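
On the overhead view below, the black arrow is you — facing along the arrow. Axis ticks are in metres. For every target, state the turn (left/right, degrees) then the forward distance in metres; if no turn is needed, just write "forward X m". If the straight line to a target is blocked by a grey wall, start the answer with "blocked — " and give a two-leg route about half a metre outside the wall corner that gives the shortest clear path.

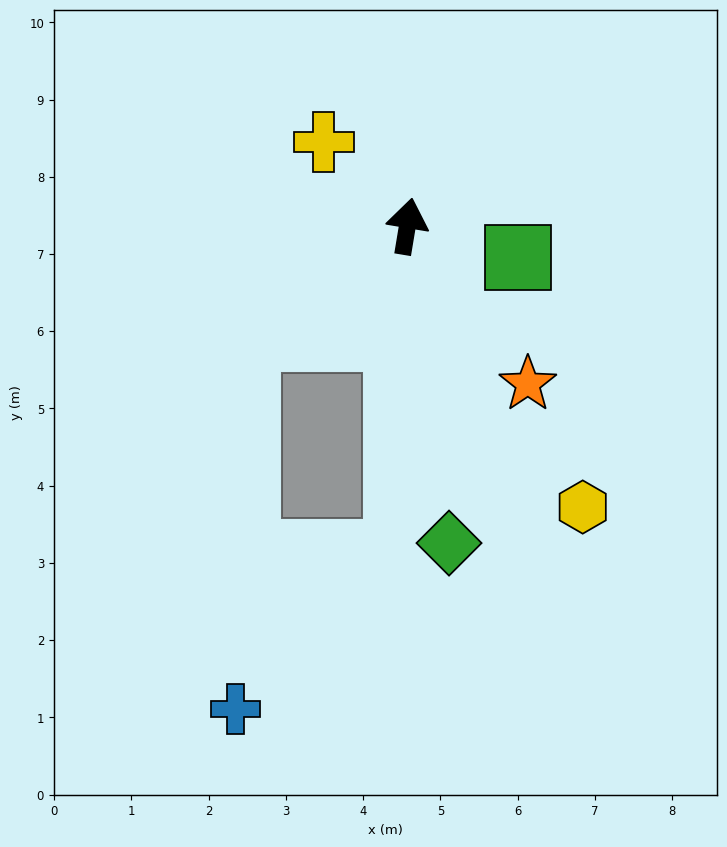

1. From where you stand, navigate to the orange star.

turn right 133°, forward 2.6 m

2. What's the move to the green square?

turn right 96°, forward 1.5 m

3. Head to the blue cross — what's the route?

blocked — turn right 173°, forward 4.2 m, then turn right 43°, forward 2.9 m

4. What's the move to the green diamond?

turn right 163°, forward 4.1 m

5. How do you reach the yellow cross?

turn left 54°, forward 1.5 m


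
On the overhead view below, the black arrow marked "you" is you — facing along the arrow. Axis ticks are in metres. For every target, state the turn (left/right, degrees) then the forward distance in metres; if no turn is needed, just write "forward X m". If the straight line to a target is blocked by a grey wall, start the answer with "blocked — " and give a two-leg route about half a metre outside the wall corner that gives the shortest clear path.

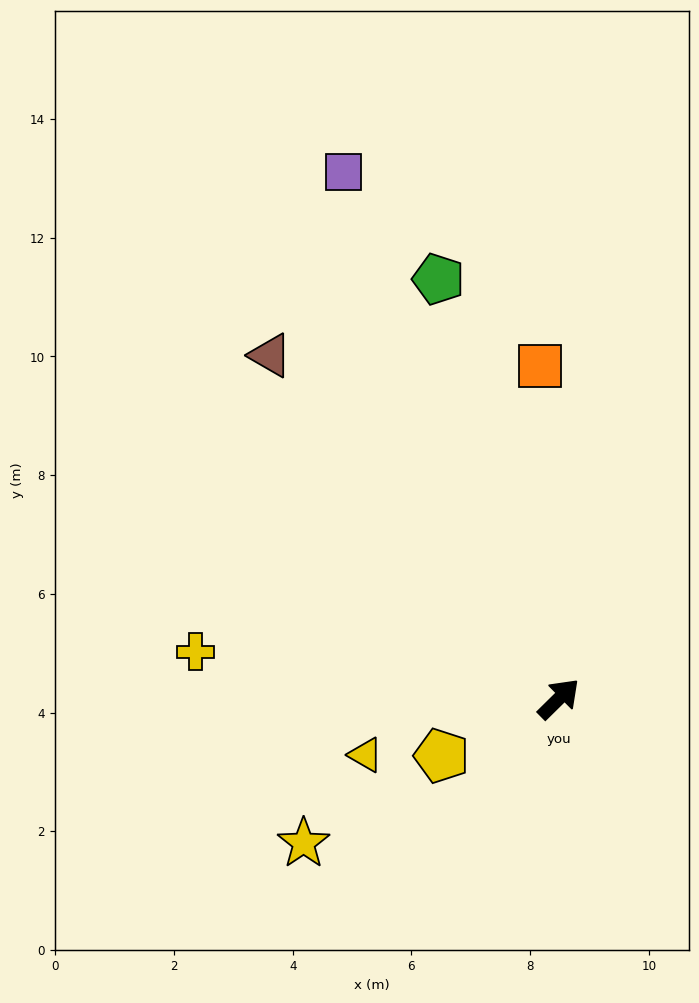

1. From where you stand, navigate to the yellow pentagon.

turn left 161°, forward 2.2 m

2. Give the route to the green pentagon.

turn left 61°, forward 7.4 m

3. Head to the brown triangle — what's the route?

turn left 85°, forward 7.6 m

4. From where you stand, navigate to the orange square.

turn left 49°, forward 5.6 m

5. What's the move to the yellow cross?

turn left 128°, forward 6.2 m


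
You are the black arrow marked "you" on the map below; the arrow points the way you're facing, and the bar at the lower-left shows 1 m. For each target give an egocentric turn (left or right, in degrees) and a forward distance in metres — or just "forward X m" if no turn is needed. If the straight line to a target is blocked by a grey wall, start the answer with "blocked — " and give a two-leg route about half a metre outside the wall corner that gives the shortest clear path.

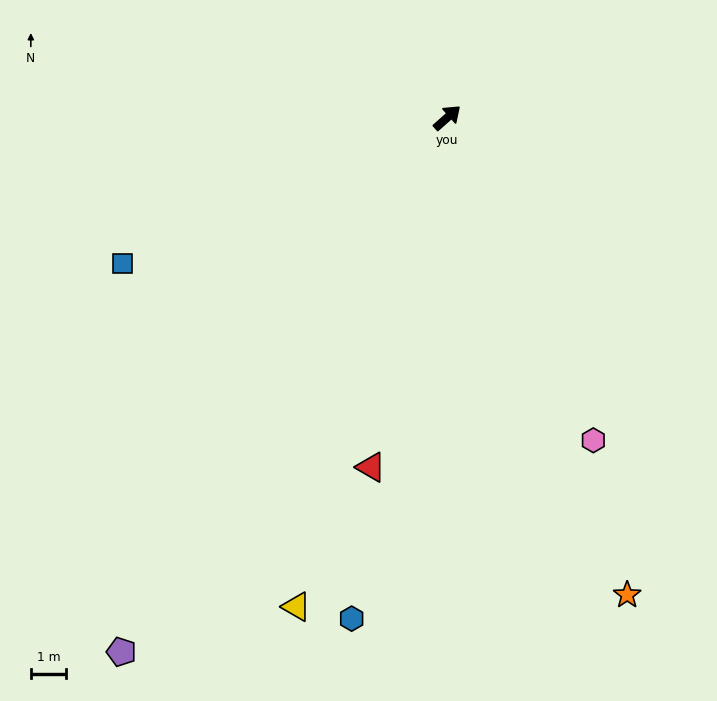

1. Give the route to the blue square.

turn left 163°, forward 10.1 m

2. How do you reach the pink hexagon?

turn right 107°, forward 10.1 m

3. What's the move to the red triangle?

turn right 144°, forward 10.2 m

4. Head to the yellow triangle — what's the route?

turn right 149°, forward 14.6 m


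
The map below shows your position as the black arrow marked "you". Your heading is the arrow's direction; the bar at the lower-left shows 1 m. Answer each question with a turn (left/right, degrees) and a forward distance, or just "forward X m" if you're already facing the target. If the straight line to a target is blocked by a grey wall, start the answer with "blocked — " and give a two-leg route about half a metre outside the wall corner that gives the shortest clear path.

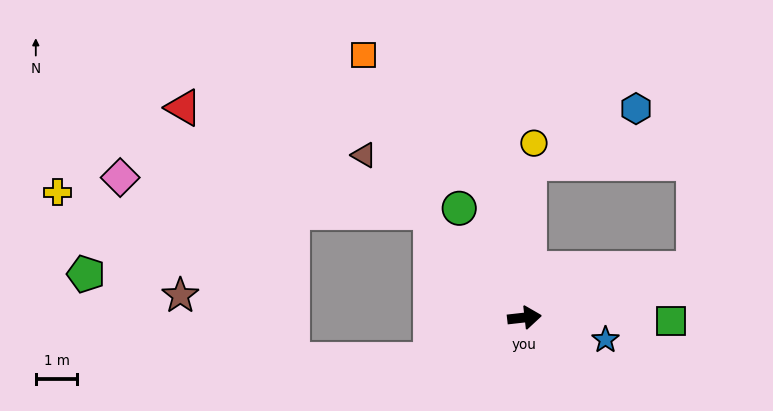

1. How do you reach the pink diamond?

blocked — turn left 125°, forward 3.4 m, then turn left 42°, forward 7.5 m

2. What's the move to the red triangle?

blocked — turn left 125°, forward 3.4 m, then turn left 26°, forward 6.4 m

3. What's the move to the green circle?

turn left 114°, forward 3.1 m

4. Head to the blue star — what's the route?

turn right 22°, forward 2.0 m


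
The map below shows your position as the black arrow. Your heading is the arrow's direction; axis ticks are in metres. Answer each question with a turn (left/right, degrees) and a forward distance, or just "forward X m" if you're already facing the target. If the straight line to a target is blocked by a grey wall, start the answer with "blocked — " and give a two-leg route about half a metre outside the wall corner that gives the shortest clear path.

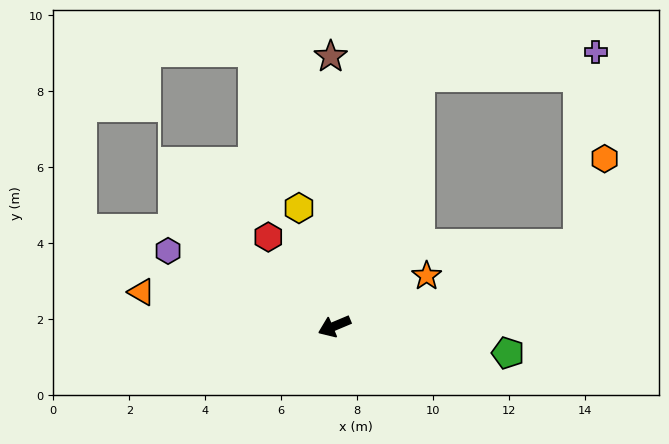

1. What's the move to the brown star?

turn right 112°, forward 7.1 m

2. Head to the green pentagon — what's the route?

turn left 148°, forward 4.6 m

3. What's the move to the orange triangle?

turn right 33°, forward 5.2 m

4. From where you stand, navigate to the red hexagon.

turn right 76°, forward 2.9 m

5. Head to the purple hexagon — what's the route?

turn right 47°, forward 4.8 m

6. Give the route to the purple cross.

blocked — turn right 132°, forward 7.0 m, then turn right 63°, forward 4.7 m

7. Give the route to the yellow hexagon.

turn right 96°, forward 3.2 m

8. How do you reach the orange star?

turn right 174°, forward 2.8 m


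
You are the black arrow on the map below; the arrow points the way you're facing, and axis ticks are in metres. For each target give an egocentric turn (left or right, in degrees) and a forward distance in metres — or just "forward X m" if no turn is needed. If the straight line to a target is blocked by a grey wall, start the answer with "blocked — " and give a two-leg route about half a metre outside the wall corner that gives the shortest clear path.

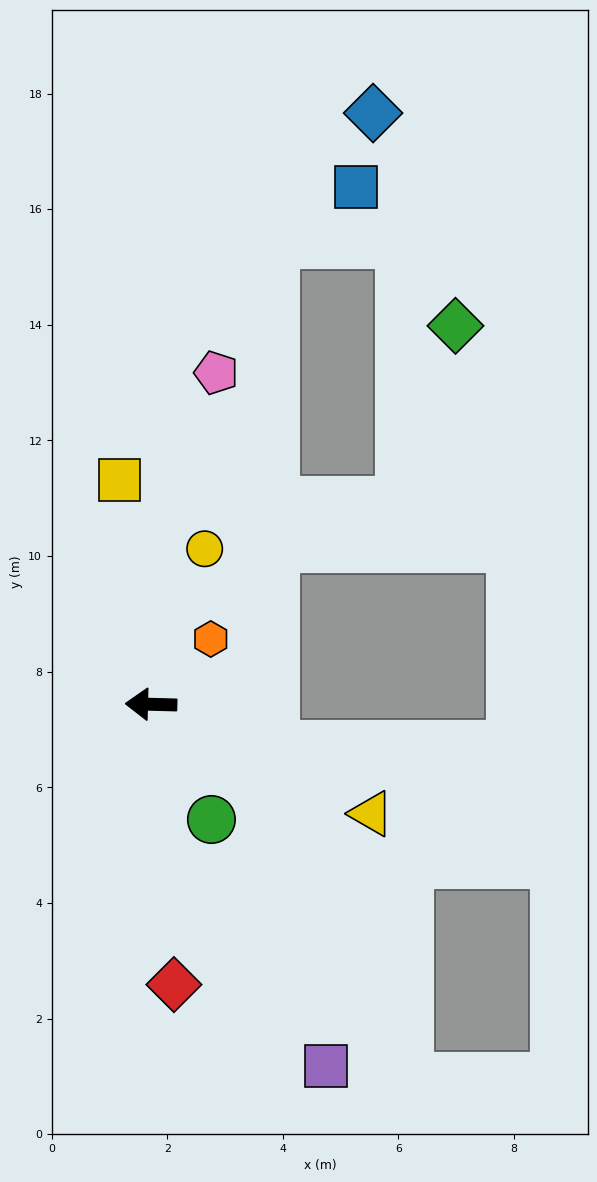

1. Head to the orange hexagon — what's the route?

turn right 131°, forward 1.5 m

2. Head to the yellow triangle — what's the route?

turn left 155°, forward 4.3 m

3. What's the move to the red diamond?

turn left 96°, forward 4.9 m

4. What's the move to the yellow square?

turn right 80°, forward 3.9 m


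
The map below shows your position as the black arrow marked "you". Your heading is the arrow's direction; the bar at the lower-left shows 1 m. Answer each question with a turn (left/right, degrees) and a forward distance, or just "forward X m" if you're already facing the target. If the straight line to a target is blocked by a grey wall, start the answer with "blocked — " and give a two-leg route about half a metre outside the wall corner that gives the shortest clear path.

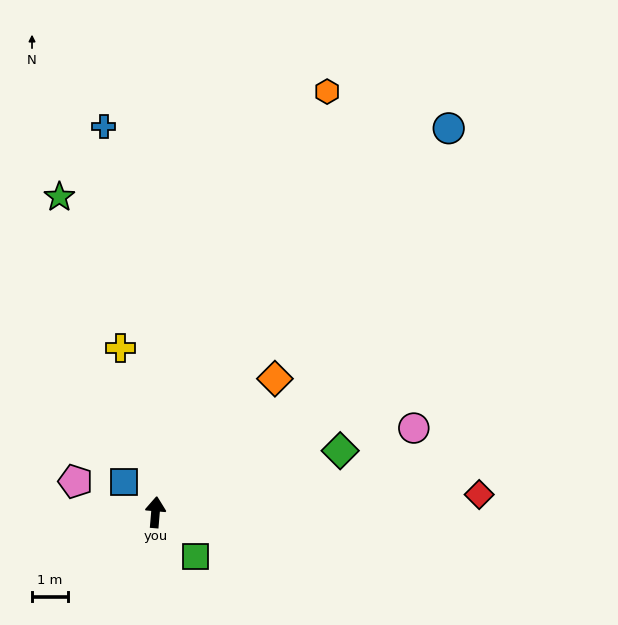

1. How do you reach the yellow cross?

turn left 17°, forward 4.7 m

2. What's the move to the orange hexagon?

turn right 17°, forward 12.6 m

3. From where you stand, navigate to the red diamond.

turn right 82°, forward 9.0 m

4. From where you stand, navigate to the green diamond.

turn right 67°, forward 5.4 m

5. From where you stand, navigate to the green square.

turn right 133°, forward 1.7 m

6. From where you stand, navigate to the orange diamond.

turn right 37°, forward 5.0 m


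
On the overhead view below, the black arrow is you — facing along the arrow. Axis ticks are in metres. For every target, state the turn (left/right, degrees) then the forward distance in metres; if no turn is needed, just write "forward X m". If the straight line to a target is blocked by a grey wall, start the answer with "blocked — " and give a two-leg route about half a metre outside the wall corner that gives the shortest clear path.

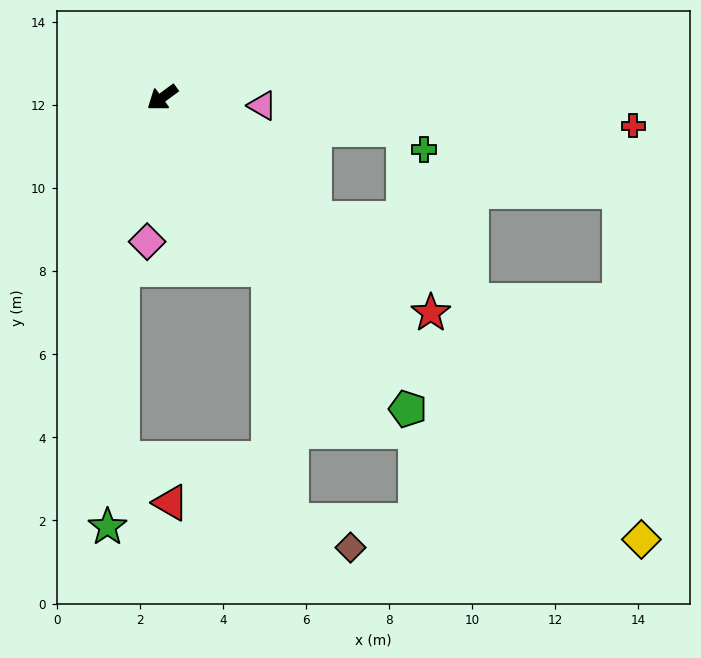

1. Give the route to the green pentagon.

turn left 92°, forward 9.5 m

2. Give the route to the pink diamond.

turn left 48°, forward 3.5 m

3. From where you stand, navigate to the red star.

turn left 105°, forward 8.3 m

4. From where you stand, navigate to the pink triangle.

turn left 139°, forward 2.4 m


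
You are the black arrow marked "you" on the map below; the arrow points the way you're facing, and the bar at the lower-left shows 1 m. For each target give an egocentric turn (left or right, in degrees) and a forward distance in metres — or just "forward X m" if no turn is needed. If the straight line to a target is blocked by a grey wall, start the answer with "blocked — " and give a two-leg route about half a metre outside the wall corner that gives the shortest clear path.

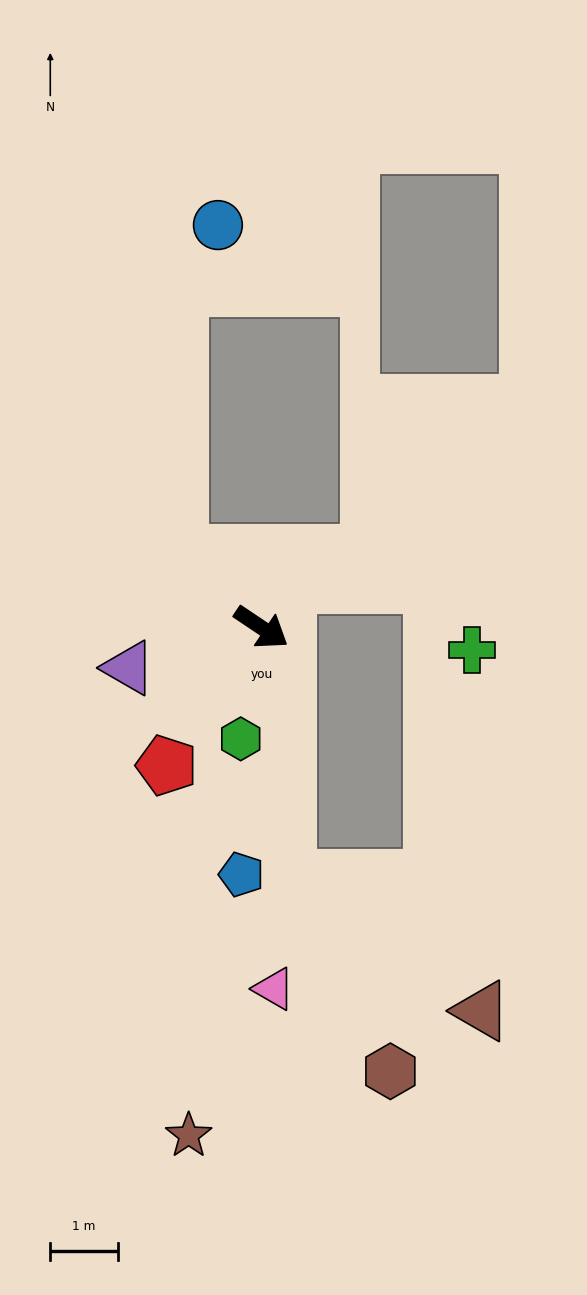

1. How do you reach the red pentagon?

turn right 91°, forward 2.5 m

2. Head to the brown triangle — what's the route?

blocked — turn right 50°, forward 3.7 m, then turn left 49°, forward 3.5 m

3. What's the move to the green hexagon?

turn right 67°, forward 1.7 m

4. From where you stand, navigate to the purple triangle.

turn right 129°, forward 2.1 m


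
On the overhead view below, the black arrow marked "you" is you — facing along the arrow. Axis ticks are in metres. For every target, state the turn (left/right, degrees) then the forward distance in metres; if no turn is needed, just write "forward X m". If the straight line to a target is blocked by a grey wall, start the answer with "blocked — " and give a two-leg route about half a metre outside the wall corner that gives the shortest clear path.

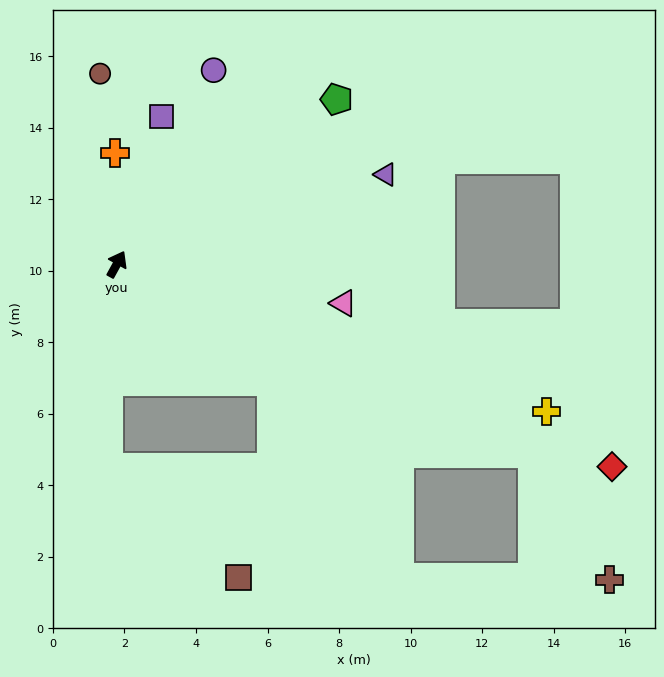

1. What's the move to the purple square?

turn left 12°, forward 4.3 m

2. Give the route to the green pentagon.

turn right 24°, forward 7.7 m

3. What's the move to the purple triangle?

turn right 43°, forward 7.9 m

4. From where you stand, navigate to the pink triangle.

turn right 71°, forward 6.4 m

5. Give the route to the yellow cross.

turn right 80°, forward 12.7 m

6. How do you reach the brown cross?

blocked — turn right 86°, forward 12.8 m, then turn right 34°, forward 4.1 m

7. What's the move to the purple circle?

turn left 2°, forward 6.1 m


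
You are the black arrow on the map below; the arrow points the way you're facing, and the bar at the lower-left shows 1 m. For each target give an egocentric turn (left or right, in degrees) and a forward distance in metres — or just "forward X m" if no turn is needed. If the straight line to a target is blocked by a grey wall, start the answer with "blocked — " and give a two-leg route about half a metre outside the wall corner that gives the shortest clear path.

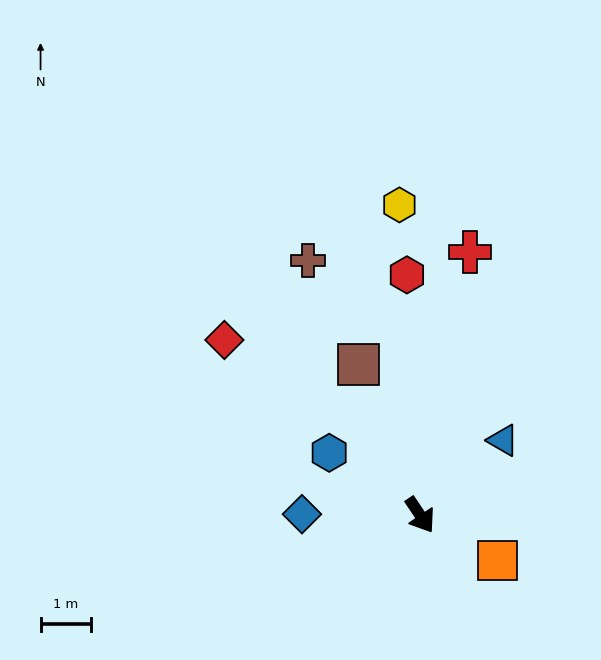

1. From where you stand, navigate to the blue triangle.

turn left 98°, forward 2.2 m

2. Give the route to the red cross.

turn left 135°, forward 5.3 m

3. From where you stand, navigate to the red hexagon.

turn left 149°, forward 4.8 m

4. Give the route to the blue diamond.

turn right 124°, forward 2.3 m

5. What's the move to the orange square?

turn left 26°, forward 1.8 m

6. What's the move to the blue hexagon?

turn right 158°, forward 2.2 m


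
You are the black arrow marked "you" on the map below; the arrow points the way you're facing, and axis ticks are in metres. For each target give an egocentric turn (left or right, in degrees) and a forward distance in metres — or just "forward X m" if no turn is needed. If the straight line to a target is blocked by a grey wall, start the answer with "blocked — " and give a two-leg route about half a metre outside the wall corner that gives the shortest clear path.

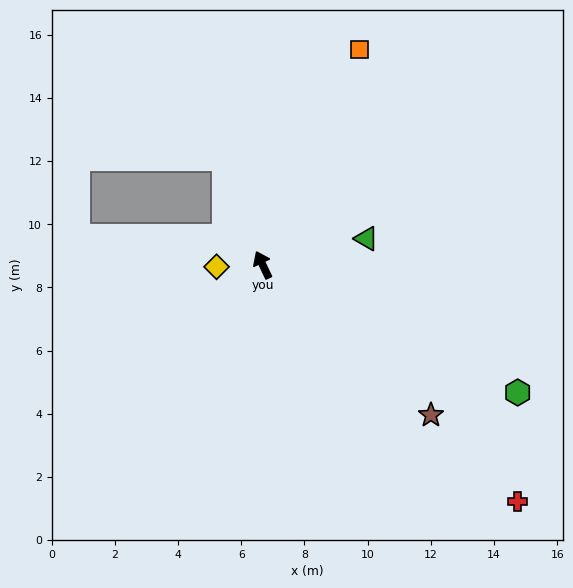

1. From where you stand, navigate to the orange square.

turn right 49°, forward 7.5 m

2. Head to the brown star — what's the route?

turn right 157°, forward 7.1 m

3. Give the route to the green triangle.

turn right 101°, forward 3.4 m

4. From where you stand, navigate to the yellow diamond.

turn left 67°, forward 1.5 m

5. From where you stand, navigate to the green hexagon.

turn right 142°, forward 9.0 m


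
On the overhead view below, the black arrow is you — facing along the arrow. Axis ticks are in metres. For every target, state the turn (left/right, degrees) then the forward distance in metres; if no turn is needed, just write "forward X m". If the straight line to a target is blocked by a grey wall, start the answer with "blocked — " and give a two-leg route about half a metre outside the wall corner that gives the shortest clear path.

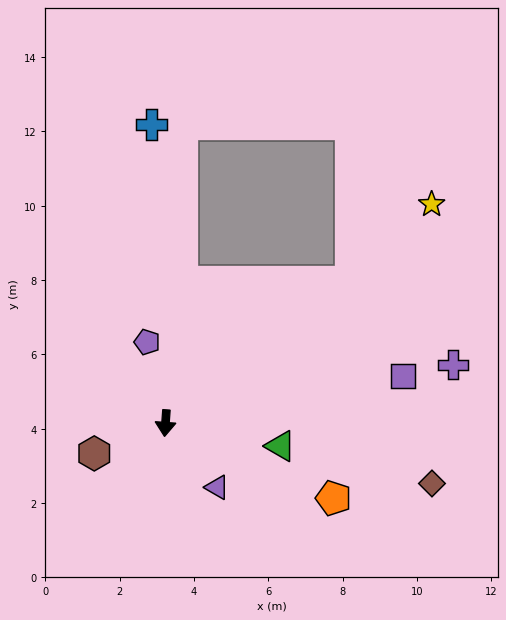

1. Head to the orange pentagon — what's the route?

turn left 70°, forward 4.9 m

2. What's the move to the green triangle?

turn left 83°, forward 3.2 m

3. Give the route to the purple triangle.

turn left 43°, forward 2.2 m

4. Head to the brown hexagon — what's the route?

turn right 63°, forward 2.1 m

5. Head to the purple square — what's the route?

turn left 105°, forward 6.5 m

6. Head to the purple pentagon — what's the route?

turn right 163°, forward 2.2 m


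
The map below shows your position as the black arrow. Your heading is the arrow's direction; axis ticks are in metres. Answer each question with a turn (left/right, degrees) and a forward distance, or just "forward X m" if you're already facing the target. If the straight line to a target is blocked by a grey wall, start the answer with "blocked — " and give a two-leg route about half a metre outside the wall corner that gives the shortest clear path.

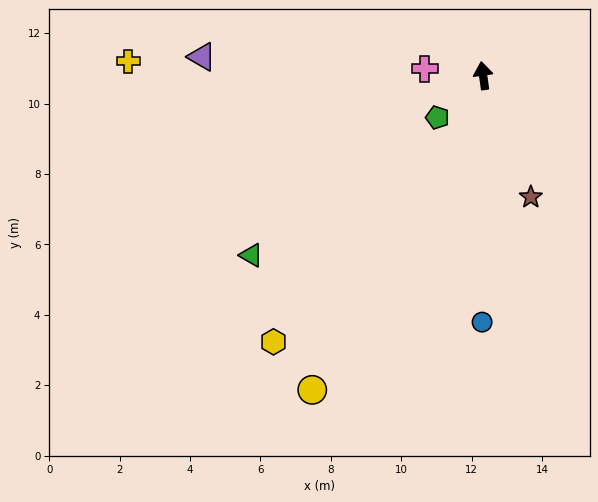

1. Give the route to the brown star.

turn right 166°, forward 3.7 m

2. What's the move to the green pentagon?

turn left 125°, forward 1.8 m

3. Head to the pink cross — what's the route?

turn left 76°, forward 1.7 m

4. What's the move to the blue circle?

turn left 172°, forward 7.0 m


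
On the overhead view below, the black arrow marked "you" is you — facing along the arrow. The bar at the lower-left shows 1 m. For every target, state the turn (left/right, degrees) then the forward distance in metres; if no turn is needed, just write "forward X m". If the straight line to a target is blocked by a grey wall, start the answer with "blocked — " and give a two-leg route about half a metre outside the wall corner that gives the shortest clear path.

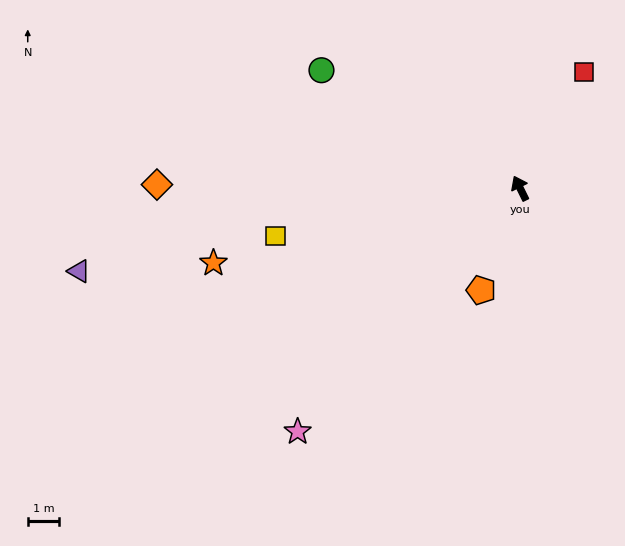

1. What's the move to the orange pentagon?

turn left 133°, forward 3.5 m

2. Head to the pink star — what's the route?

turn left 111°, forward 10.6 m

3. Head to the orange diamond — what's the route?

turn left 63°, forward 11.7 m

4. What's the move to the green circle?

turn left 33°, forward 7.4 m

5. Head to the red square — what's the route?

turn right 55°, forward 4.3 m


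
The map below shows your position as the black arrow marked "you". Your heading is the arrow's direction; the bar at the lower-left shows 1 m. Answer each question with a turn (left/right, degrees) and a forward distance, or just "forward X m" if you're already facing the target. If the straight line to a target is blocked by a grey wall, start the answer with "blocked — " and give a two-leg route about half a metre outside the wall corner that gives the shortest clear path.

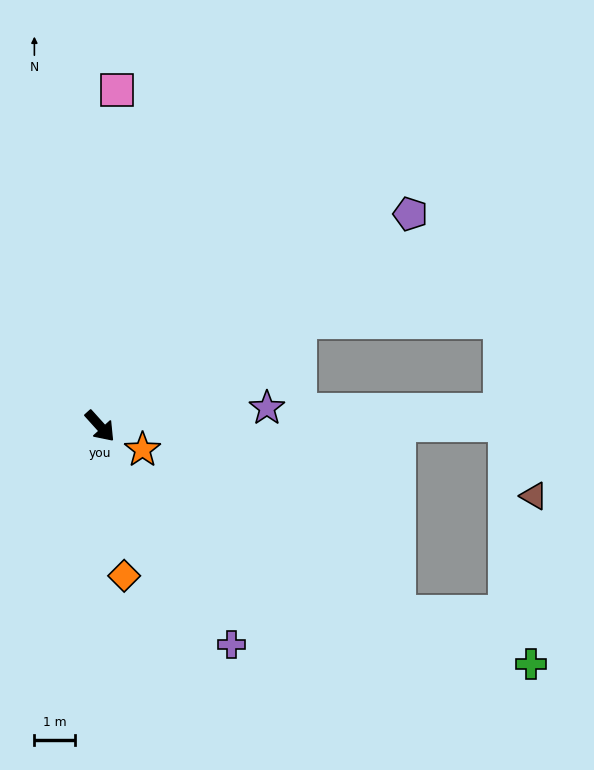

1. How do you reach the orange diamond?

turn right 33°, forward 3.7 m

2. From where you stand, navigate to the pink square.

turn left 135°, forward 8.2 m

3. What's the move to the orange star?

turn left 19°, forward 1.2 m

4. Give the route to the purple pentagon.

turn left 82°, forward 9.2 m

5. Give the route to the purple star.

turn left 54°, forward 4.1 m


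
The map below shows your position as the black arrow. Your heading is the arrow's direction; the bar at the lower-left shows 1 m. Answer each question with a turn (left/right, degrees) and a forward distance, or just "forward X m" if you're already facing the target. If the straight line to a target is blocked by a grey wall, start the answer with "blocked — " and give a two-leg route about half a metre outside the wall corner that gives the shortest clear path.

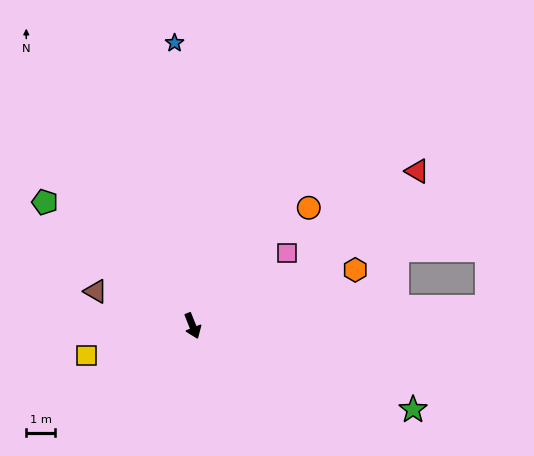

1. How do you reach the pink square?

turn left 106°, forward 4.2 m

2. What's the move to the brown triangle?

turn right 131°, forward 3.6 m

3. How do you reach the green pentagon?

turn right 152°, forward 6.8 m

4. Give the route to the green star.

turn left 47°, forward 8.3 m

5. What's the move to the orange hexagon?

turn left 87°, forward 6.0 m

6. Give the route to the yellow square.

turn right 96°, forward 3.8 m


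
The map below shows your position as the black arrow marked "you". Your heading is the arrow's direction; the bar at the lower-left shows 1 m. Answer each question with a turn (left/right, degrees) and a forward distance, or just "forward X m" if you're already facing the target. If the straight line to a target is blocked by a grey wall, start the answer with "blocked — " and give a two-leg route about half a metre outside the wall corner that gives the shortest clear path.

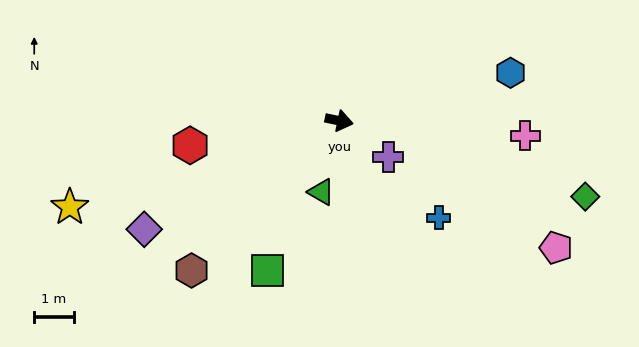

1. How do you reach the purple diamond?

turn right 139°, forward 5.6 m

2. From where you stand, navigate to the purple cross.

turn right 25°, forward 1.5 m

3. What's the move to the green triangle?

turn right 92°, forward 1.8 m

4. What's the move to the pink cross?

turn left 7°, forward 4.7 m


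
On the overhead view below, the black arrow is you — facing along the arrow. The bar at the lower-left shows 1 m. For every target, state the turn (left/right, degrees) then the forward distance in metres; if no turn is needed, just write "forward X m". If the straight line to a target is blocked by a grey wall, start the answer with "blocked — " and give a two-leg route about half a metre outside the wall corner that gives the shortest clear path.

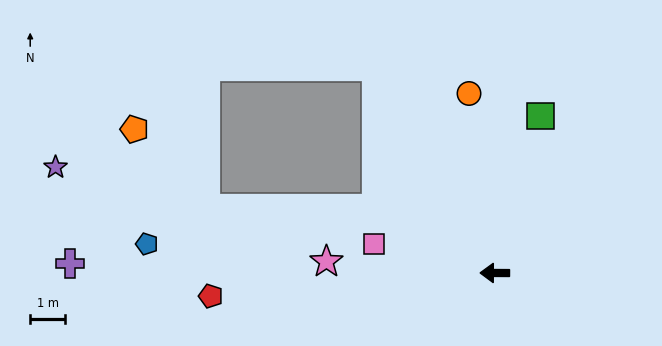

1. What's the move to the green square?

turn right 106°, forward 4.7 m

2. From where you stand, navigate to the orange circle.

turn right 82°, forward 5.2 m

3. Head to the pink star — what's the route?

turn right 4°, forward 4.8 m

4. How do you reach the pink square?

turn right 13°, forward 3.6 m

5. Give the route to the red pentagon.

turn left 5°, forward 8.1 m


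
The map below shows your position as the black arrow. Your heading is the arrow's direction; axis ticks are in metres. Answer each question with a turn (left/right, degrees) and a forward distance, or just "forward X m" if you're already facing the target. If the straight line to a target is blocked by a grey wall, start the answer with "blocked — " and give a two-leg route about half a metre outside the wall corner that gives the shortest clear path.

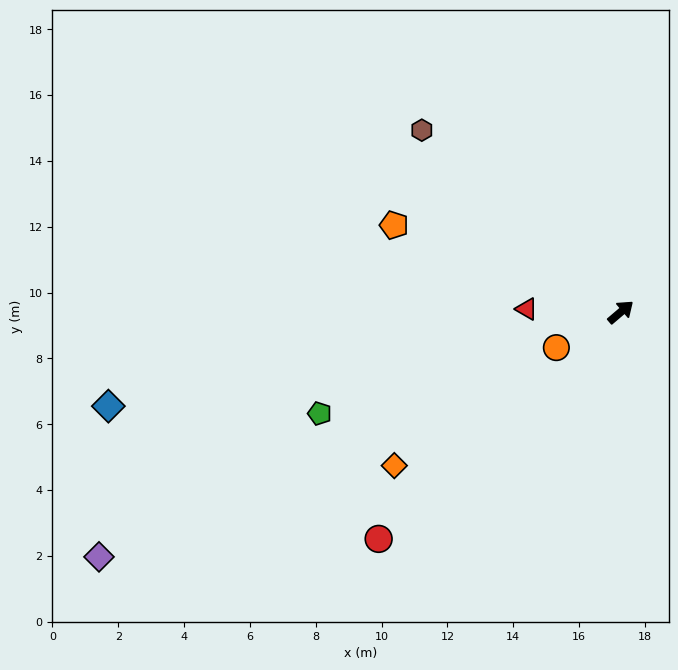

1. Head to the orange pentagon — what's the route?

turn left 119°, forward 7.4 m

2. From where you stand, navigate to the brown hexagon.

turn left 97°, forward 8.2 m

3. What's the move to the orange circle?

turn left 168°, forward 2.2 m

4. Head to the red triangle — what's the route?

turn left 138°, forward 2.9 m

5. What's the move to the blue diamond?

turn left 150°, forward 15.8 m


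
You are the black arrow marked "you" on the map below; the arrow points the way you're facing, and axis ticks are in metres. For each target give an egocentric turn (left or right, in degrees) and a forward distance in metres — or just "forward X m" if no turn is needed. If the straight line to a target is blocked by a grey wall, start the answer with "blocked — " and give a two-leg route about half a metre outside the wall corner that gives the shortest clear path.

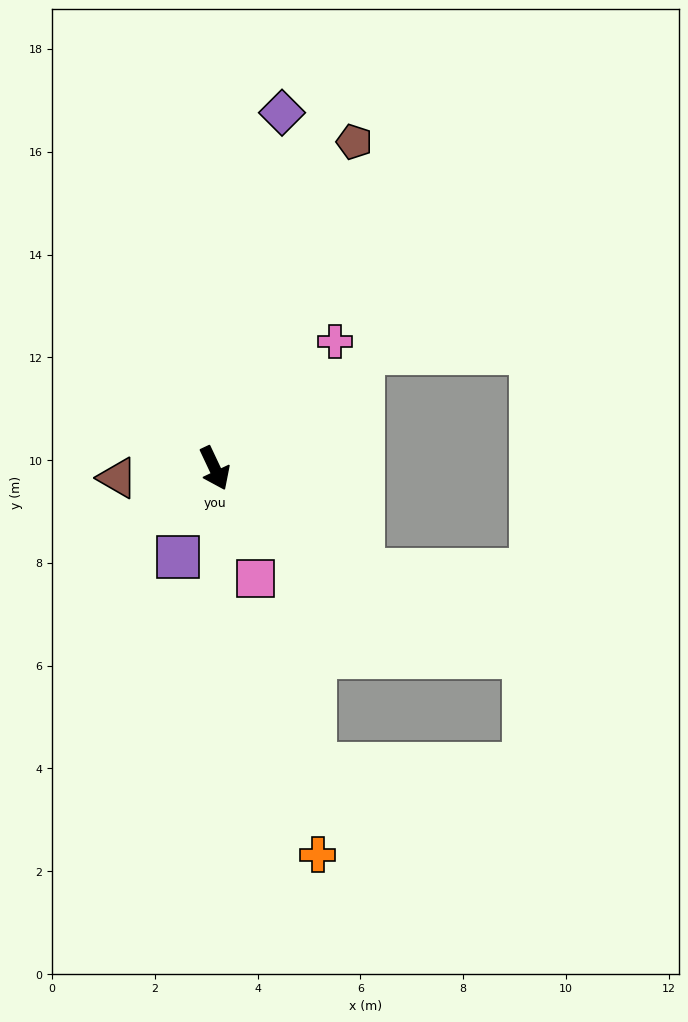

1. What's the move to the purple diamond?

turn left 144°, forward 7.0 m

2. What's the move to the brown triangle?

turn right 110°, forward 1.9 m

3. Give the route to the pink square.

turn right 5°, forward 2.3 m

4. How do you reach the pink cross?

turn left 111°, forward 3.4 m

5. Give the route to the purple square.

turn right 48°, forward 1.9 m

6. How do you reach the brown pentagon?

turn left 132°, forward 6.9 m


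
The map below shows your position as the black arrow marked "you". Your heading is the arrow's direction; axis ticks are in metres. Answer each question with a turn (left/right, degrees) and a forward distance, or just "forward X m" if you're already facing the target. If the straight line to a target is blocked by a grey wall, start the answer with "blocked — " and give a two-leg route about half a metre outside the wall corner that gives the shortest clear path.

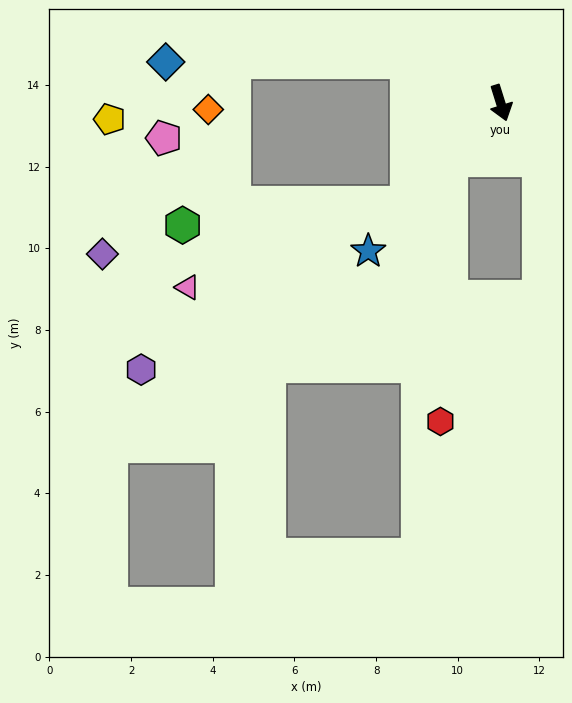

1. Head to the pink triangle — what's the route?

blocked — turn right 60°, forward 3.4 m, then turn right 27°, forward 5.8 m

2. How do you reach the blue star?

turn right 59°, forward 4.9 m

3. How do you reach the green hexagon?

blocked — turn right 60°, forward 3.4 m, then turn right 42°, forward 5.5 m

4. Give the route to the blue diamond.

blocked — turn right 131°, forward 2.5 m, then turn left 24°, forward 5.9 m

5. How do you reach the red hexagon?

blocked — turn right 59°, forward 1.9 m, then turn left 39°, forward 6.4 m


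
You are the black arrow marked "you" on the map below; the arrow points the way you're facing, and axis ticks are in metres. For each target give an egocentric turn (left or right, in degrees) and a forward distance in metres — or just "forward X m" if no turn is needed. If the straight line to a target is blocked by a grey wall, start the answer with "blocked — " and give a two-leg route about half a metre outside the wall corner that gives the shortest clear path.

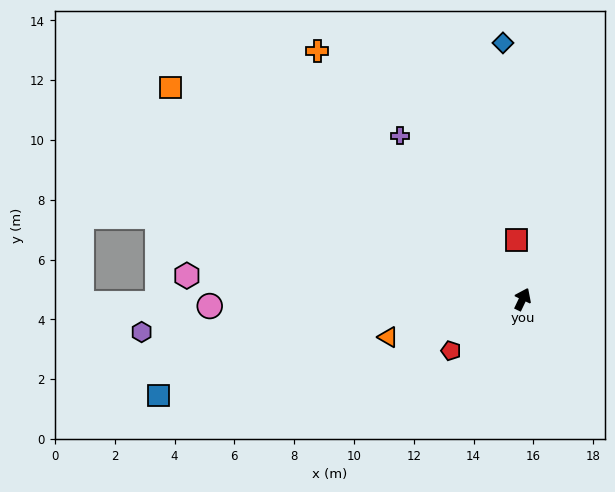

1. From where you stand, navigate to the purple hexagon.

turn left 120°, forward 12.8 m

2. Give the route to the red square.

turn left 31°, forward 2.0 m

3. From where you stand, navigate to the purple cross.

turn left 62°, forward 6.8 m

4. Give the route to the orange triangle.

turn left 131°, forward 4.7 m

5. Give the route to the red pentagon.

turn left 151°, forward 3.0 m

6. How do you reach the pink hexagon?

turn left 111°, forward 11.3 m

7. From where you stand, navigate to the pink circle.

turn left 117°, forward 10.5 m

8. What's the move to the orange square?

turn left 84°, forward 13.7 m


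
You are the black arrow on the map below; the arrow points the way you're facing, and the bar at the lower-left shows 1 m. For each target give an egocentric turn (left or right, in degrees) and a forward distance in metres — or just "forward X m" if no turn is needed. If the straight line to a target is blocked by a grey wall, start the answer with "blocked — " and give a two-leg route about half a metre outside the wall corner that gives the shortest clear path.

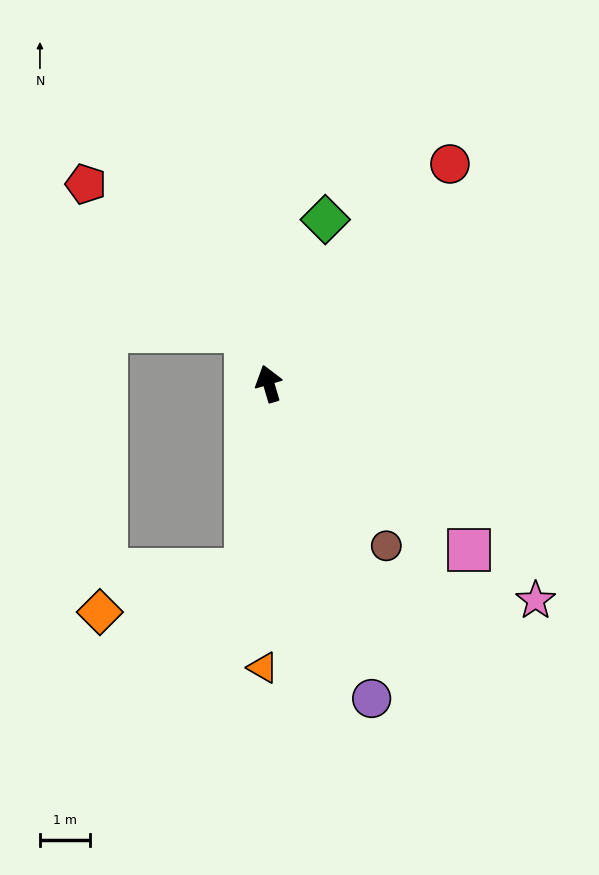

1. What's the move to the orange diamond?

blocked — turn left 156°, forward 3.8 m, then turn right 66°, forward 3.0 m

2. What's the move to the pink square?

turn right 146°, forward 5.2 m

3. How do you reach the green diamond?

turn right 35°, forward 3.5 m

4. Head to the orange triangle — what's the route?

turn left 162°, forward 5.7 m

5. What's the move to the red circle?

turn right 56°, forward 5.7 m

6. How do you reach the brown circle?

turn right 160°, forward 4.0 m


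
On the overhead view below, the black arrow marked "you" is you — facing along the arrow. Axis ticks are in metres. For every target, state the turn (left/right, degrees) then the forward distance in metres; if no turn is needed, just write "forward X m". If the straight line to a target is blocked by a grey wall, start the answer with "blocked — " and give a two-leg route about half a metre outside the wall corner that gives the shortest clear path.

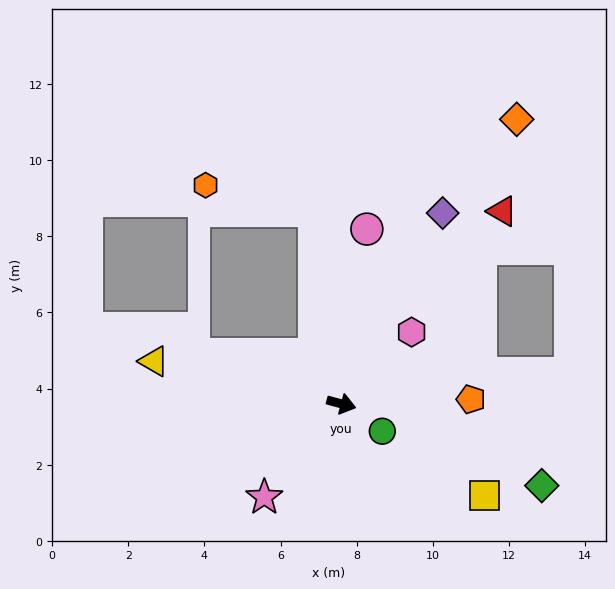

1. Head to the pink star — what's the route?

turn right 114°, forward 3.2 m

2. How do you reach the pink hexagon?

turn left 61°, forward 2.6 m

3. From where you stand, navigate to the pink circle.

turn left 97°, forward 4.6 m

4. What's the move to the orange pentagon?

turn left 17°, forward 3.4 m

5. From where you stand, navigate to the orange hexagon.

blocked — turn left 113°, forward 5.1 m, then turn left 69°, forward 2.9 m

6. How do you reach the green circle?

turn right 19°, forward 1.3 m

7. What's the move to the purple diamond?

turn left 77°, forward 5.7 m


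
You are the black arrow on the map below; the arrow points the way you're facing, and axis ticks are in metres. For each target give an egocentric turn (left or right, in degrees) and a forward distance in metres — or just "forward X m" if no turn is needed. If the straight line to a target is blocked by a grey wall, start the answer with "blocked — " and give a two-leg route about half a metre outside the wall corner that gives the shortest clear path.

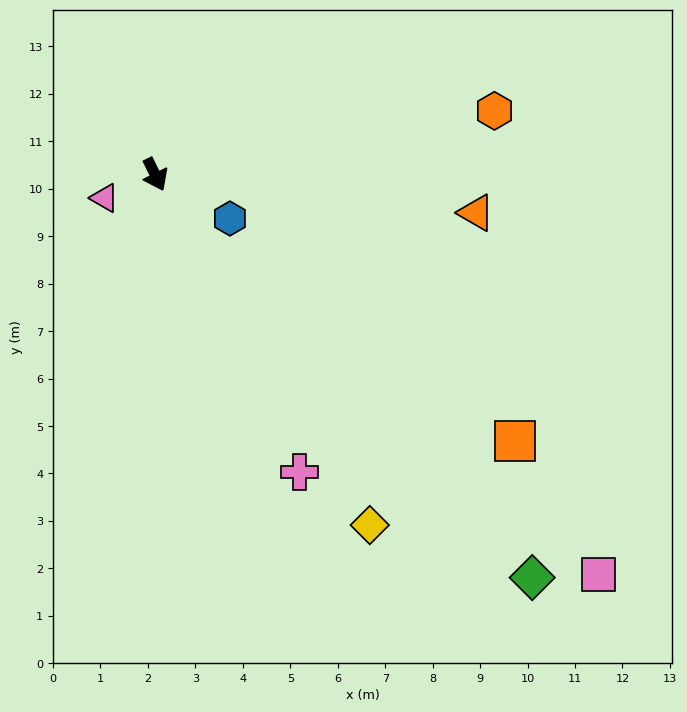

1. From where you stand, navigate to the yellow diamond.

turn left 5°, forward 8.7 m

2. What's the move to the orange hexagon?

turn left 74°, forward 7.3 m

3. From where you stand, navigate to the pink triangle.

turn right 91°, forward 1.2 m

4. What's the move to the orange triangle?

turn left 57°, forward 6.8 m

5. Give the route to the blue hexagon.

turn left 33°, forward 1.8 m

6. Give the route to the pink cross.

forward 7.0 m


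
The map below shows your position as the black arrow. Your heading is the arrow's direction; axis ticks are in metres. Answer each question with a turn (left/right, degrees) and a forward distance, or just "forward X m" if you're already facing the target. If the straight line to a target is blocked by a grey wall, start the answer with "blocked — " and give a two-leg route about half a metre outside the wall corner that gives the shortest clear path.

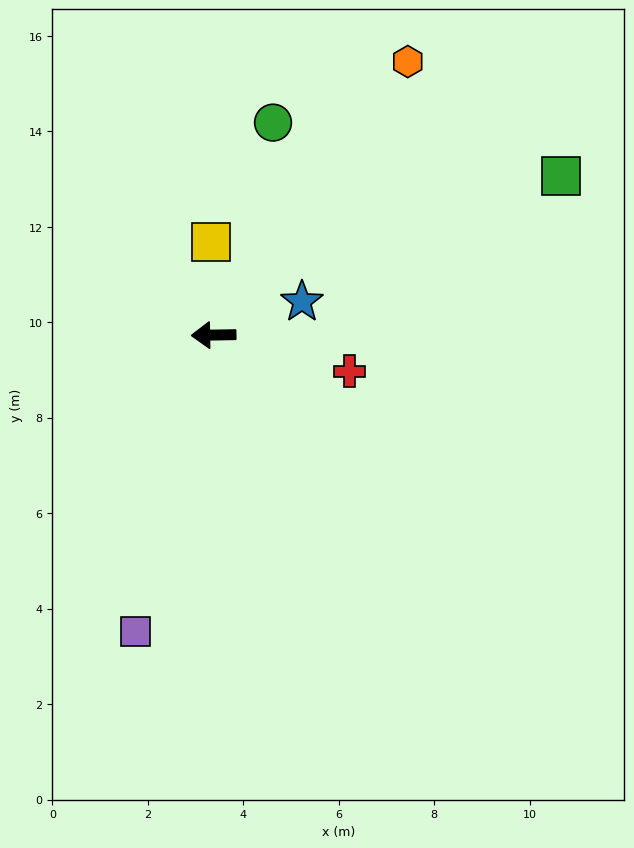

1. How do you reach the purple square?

turn left 74°, forward 6.4 m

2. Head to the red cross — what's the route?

turn left 164°, forward 3.0 m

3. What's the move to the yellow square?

turn right 89°, forward 2.0 m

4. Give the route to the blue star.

turn right 160°, forward 2.0 m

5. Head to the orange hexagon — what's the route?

turn right 126°, forward 7.0 m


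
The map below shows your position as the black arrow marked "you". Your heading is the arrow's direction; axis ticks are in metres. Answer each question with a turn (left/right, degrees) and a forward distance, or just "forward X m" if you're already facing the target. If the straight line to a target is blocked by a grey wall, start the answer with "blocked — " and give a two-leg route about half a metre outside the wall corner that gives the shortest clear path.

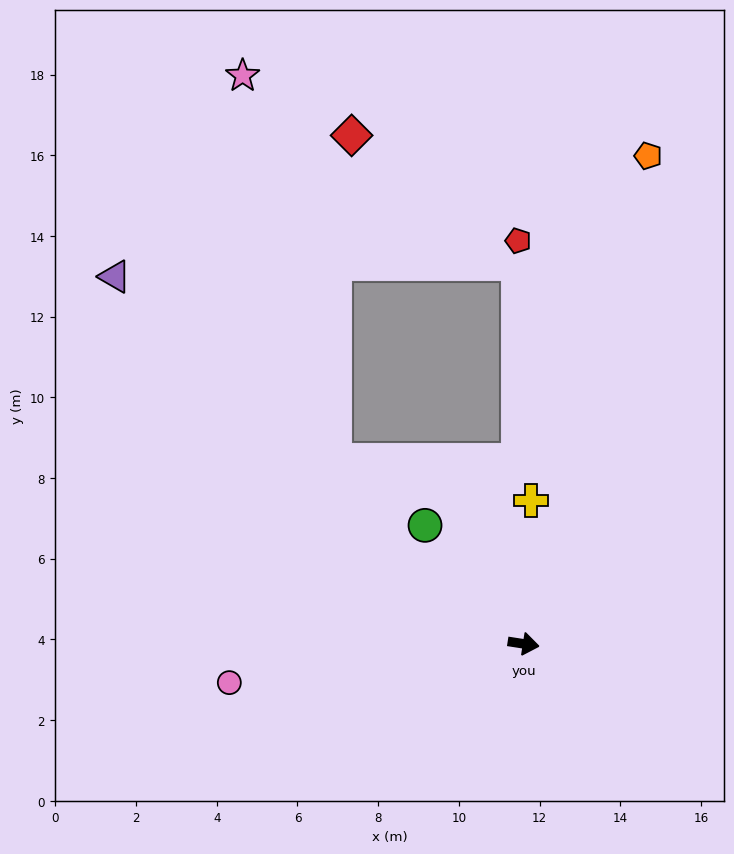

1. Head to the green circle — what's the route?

turn left 139°, forward 3.8 m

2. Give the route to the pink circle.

turn right 164°, forward 7.4 m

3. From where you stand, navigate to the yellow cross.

turn left 96°, forward 3.6 m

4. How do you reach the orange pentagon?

turn left 85°, forward 12.5 m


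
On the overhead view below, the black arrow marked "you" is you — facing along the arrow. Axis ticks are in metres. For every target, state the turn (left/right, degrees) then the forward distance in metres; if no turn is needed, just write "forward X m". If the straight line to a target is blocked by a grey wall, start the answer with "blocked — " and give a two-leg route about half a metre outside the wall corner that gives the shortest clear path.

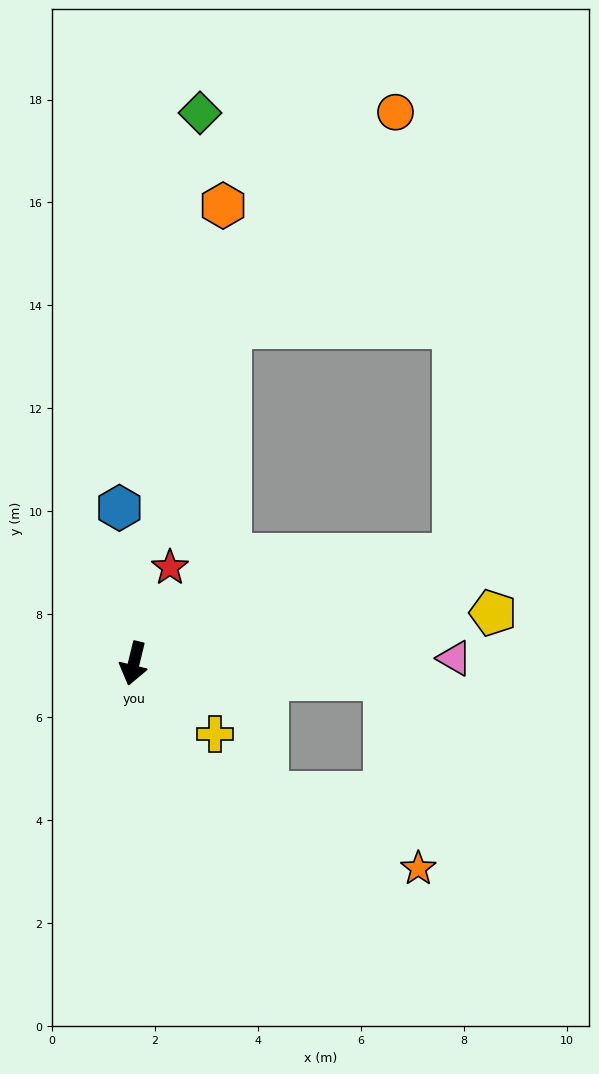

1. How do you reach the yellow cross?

turn left 63°, forward 2.1 m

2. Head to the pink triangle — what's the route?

turn left 105°, forward 6.2 m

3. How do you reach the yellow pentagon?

turn left 112°, forward 7.1 m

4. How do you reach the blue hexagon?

turn right 161°, forward 3.0 m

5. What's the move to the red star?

turn left 173°, forward 2.0 m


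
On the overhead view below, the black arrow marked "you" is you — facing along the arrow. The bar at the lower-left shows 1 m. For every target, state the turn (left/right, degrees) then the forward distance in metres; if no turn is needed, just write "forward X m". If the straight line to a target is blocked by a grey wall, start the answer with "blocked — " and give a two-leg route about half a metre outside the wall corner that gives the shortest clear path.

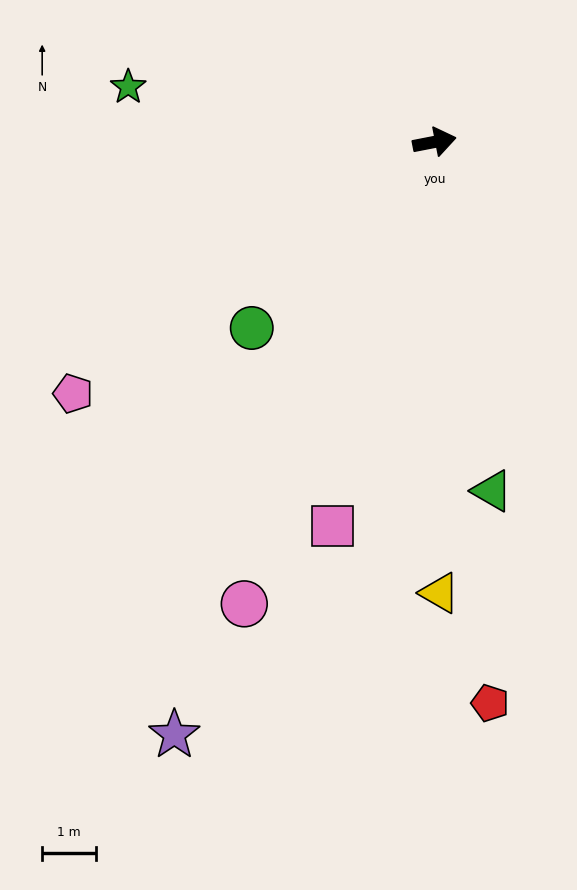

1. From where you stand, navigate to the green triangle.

turn right 92°, forward 6.6 m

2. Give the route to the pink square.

turn right 116°, forward 7.4 m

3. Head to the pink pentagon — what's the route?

turn right 156°, forward 8.2 m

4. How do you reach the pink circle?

turn right 123°, forward 9.3 m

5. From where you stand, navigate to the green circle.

turn right 146°, forward 4.8 m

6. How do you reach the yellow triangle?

turn right 100°, forward 8.4 m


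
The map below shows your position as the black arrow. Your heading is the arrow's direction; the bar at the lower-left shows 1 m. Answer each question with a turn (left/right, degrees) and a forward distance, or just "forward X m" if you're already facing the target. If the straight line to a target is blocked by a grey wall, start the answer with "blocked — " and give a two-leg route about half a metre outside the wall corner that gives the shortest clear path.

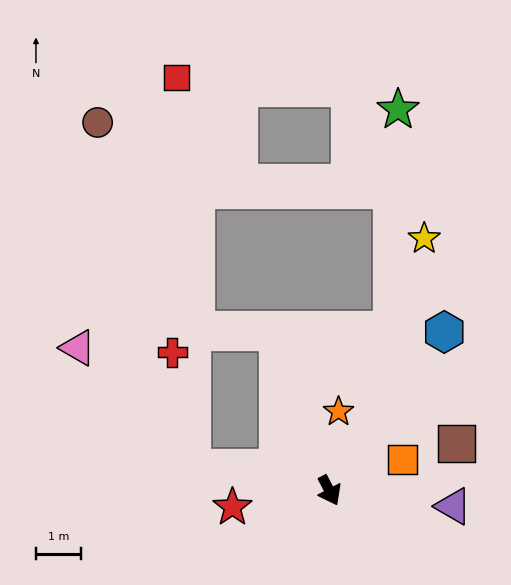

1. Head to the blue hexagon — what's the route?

turn left 117°, forward 4.3 m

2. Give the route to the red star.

turn right 108°, forward 2.2 m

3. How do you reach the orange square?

turn left 85°, forward 1.8 m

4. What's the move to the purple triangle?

turn left 55°, forward 2.8 m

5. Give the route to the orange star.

turn left 146°, forward 1.8 m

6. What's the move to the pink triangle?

blocked — turn right 127°, forward 3.1 m, then turn right 37°, forward 3.7 m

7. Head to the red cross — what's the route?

blocked — turn right 127°, forward 3.1 m, then turn right 71°, forward 2.6 m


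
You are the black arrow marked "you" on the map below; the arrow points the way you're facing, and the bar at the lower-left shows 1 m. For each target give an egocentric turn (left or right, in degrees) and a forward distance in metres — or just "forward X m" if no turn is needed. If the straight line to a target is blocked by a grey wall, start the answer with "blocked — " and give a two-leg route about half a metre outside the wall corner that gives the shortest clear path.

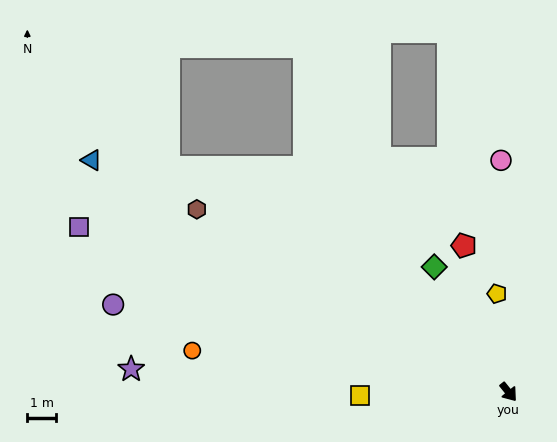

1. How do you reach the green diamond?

turn left 172°, forward 5.0 m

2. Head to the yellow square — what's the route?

turn right 127°, forward 5.1 m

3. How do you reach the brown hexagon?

turn right 159°, forward 12.5 m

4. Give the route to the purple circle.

turn right 141°, forward 14.0 m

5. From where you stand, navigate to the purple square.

turn right 150°, forward 15.9 m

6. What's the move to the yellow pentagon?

turn left 148°, forward 3.4 m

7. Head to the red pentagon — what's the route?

turn left 158°, forward 5.3 m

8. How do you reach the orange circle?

turn right 136°, forward 11.0 m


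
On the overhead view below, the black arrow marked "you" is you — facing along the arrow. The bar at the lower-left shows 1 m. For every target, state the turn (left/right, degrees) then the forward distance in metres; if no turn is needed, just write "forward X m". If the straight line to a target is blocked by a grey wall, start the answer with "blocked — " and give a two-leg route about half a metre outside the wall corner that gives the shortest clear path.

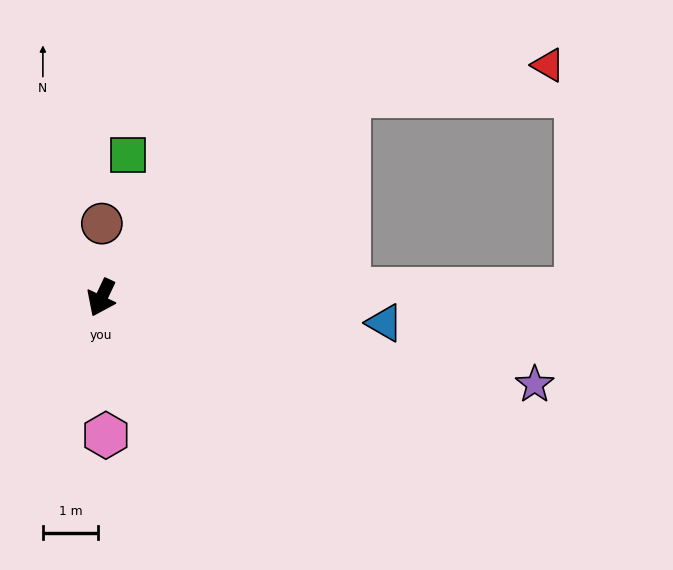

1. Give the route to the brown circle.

turn right 155°, forward 1.3 m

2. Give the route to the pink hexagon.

turn left 27°, forward 2.5 m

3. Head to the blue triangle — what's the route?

turn left 110°, forward 5.2 m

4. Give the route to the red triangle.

blocked — turn left 155°, forward 5.8 m, then turn right 32°, forward 3.7 m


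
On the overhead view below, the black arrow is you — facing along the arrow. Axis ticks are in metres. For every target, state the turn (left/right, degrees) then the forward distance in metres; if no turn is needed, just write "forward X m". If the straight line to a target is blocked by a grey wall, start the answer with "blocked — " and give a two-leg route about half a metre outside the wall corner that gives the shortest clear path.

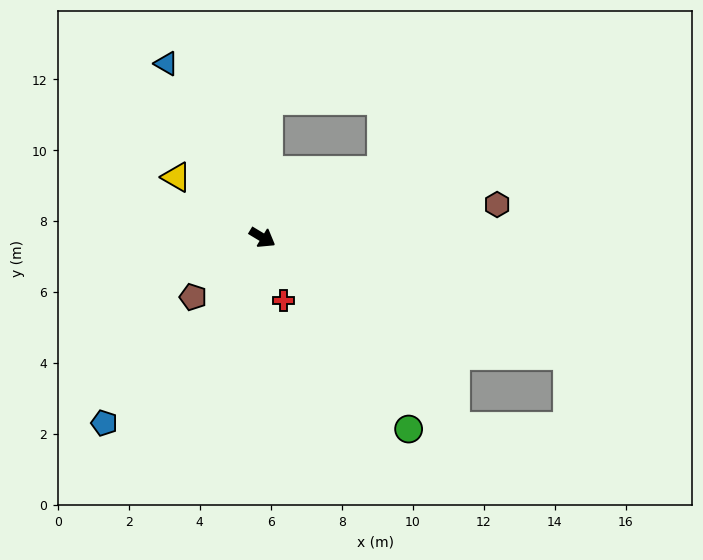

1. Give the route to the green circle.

turn right 22°, forward 6.8 m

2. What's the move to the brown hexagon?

turn left 39°, forward 6.7 m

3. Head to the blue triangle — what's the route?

turn left 150°, forward 5.6 m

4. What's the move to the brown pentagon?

turn right 108°, forward 2.6 m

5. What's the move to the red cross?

turn right 41°, forward 1.9 m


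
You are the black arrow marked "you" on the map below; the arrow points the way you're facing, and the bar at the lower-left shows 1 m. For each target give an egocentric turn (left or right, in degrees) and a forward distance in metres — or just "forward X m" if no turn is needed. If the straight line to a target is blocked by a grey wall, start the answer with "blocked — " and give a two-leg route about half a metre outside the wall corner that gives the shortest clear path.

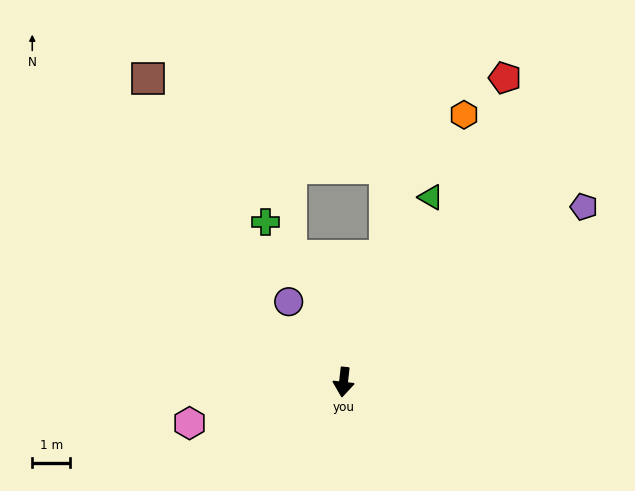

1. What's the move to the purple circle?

turn right 139°, forward 2.6 m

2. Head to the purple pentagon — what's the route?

turn left 132°, forward 7.9 m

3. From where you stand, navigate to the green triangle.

turn left 161°, forward 5.4 m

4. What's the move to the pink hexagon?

turn right 69°, forward 4.2 m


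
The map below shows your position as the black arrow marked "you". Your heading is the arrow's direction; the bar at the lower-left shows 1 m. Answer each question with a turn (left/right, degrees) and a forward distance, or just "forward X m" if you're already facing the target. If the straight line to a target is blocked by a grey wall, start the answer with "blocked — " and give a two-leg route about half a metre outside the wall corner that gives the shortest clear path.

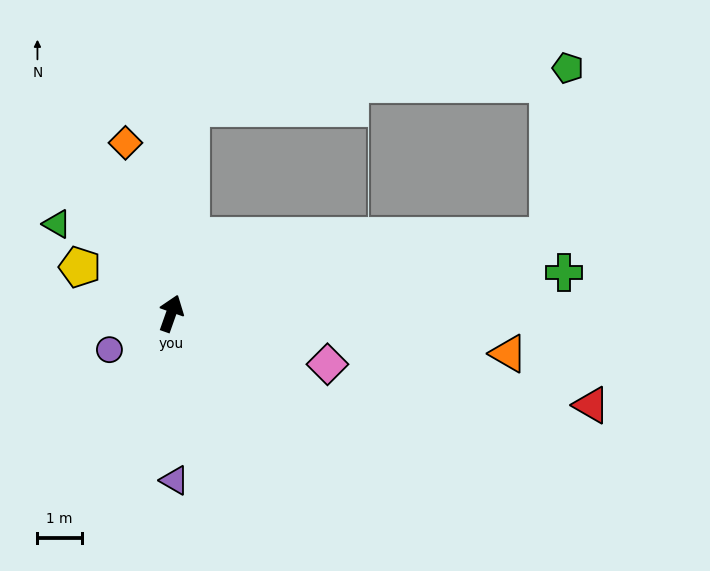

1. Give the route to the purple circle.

turn left 140°, forward 1.6 m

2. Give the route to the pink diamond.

turn right 89°, forward 3.7 m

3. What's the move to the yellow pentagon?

turn left 83°, forward 2.3 m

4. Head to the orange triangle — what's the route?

turn right 77°, forward 7.7 m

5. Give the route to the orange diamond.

turn left 34°, forward 4.0 m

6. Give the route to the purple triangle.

turn right 159°, forward 3.8 m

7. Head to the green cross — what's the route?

turn right 65°, forward 8.9 m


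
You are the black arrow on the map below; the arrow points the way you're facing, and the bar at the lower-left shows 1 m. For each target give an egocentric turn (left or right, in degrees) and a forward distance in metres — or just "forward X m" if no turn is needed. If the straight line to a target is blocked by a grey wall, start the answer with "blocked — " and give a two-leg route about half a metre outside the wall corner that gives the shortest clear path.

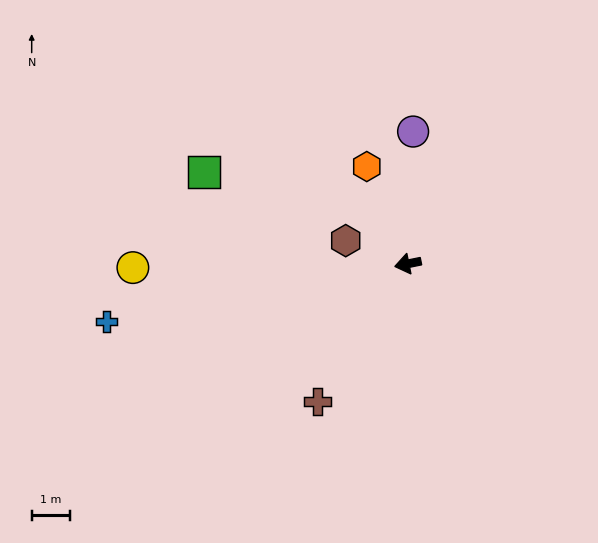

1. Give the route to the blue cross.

forward 8.1 m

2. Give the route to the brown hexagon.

turn right 32°, forward 1.7 m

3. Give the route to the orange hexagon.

turn right 79°, forward 2.8 m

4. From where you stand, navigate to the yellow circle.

turn right 11°, forward 7.3 m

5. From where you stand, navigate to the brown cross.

turn left 45°, forward 4.3 m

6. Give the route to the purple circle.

turn right 104°, forward 3.5 m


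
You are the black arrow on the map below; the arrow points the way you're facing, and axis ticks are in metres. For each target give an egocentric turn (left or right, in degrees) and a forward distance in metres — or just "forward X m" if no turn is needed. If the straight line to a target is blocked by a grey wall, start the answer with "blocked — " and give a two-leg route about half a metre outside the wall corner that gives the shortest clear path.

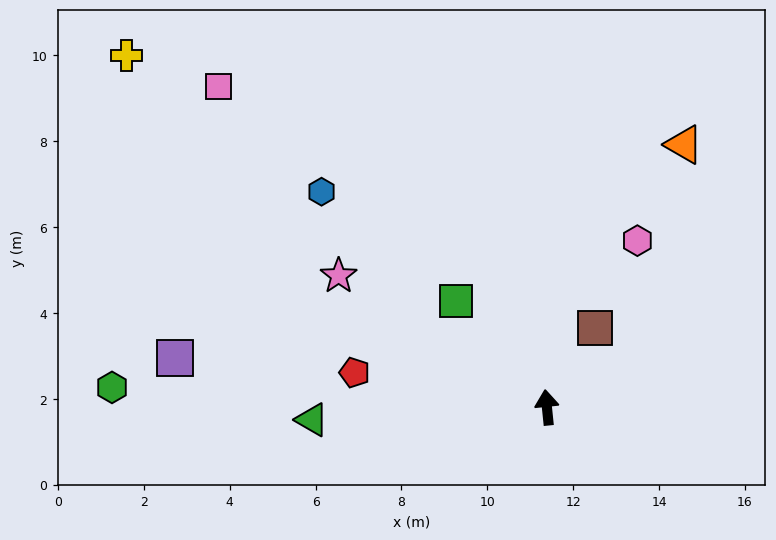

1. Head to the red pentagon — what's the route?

turn left 74°, forward 4.6 m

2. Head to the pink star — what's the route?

turn left 52°, forward 5.7 m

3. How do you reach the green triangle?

turn left 87°, forward 5.5 m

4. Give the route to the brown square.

turn right 37°, forward 2.2 m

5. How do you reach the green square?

turn left 35°, forward 3.3 m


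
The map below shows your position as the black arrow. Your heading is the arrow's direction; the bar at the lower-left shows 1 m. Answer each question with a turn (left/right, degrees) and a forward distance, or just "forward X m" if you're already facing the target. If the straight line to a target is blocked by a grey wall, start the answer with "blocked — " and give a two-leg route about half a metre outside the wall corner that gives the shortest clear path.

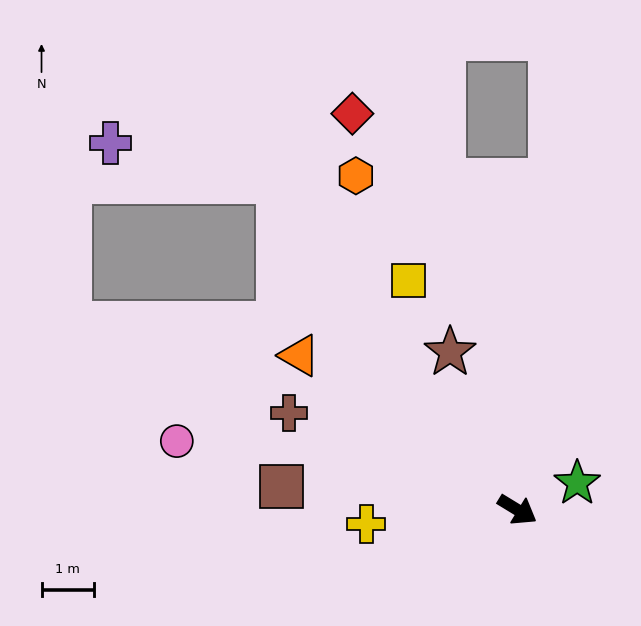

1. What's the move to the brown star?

turn left 144°, forward 3.3 m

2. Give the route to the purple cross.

blocked — turn left 157°, forward 7.8 m, then turn left 41°, forward 3.3 m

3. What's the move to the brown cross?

turn right 172°, forward 4.8 m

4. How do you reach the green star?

turn left 56°, forward 1.3 m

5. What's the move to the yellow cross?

turn right 143°, forward 2.9 m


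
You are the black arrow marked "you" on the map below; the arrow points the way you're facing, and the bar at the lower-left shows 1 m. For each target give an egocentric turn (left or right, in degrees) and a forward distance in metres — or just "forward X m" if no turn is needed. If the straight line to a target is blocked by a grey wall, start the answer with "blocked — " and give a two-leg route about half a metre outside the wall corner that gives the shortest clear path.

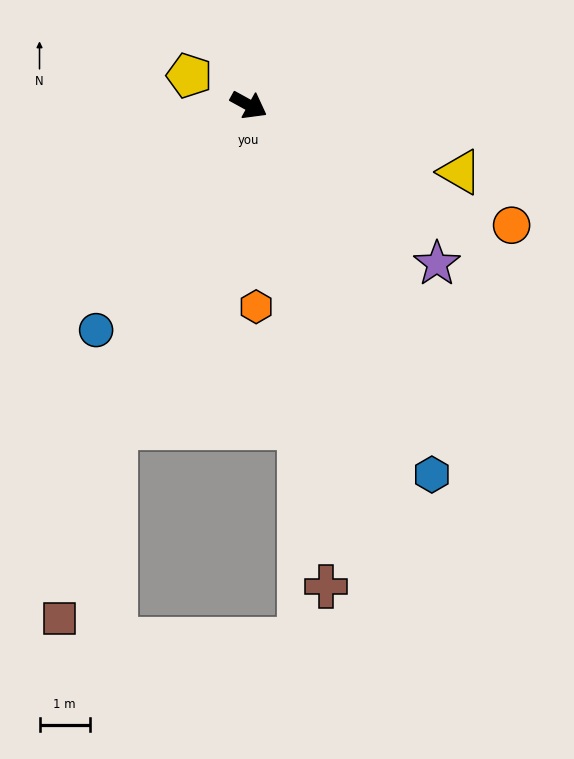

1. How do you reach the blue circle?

turn right 95°, forward 5.4 m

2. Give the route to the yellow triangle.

turn left 11°, forward 4.4 m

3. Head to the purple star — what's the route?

turn right 11°, forward 4.9 m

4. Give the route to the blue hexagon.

turn right 35°, forward 8.2 m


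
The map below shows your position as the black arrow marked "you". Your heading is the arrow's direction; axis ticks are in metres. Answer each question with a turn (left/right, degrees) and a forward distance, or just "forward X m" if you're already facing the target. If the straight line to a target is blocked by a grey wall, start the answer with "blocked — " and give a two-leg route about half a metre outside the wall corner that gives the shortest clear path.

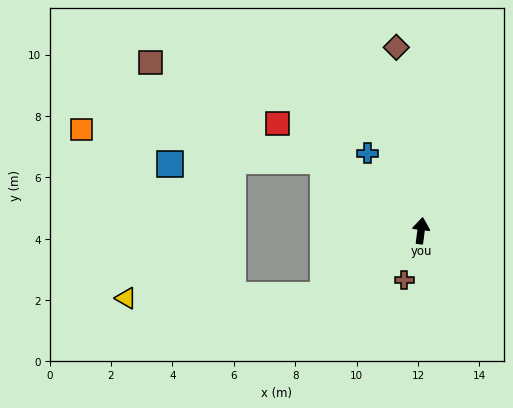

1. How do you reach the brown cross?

turn left 168°, forward 1.7 m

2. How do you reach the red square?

turn left 61°, forward 5.8 m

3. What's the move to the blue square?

blocked — turn left 62°, forward 3.9 m, then turn left 36°, forward 5.0 m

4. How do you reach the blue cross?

turn left 42°, forward 3.1 m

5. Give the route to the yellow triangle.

blocked — turn left 130°, forward 3.8 m, then turn right 32°, forward 6.4 m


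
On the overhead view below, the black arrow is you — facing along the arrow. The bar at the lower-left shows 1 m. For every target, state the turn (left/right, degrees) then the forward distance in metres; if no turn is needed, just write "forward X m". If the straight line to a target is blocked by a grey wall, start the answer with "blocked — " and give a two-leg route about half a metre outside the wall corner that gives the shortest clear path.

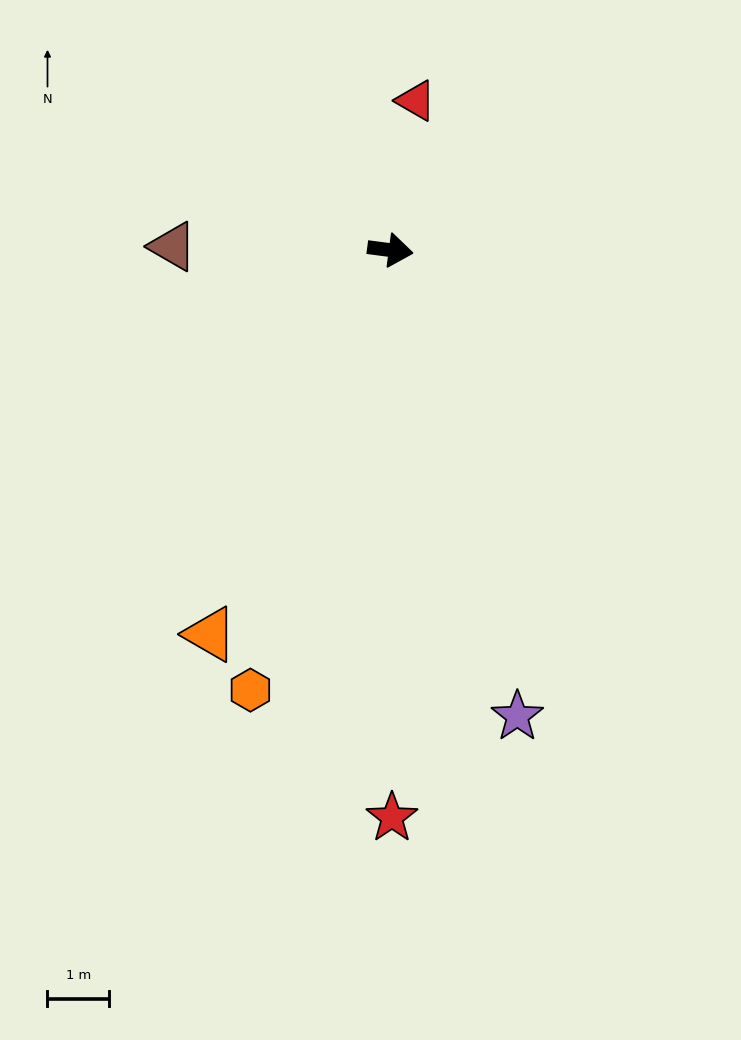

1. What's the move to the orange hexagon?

turn right 100°, forward 7.5 m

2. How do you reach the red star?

turn right 82°, forward 9.2 m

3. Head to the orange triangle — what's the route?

turn right 108°, forward 6.9 m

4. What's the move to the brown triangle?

turn right 173°, forward 3.5 m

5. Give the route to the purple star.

turn right 67°, forward 7.8 m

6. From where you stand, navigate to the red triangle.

turn left 88°, forward 2.5 m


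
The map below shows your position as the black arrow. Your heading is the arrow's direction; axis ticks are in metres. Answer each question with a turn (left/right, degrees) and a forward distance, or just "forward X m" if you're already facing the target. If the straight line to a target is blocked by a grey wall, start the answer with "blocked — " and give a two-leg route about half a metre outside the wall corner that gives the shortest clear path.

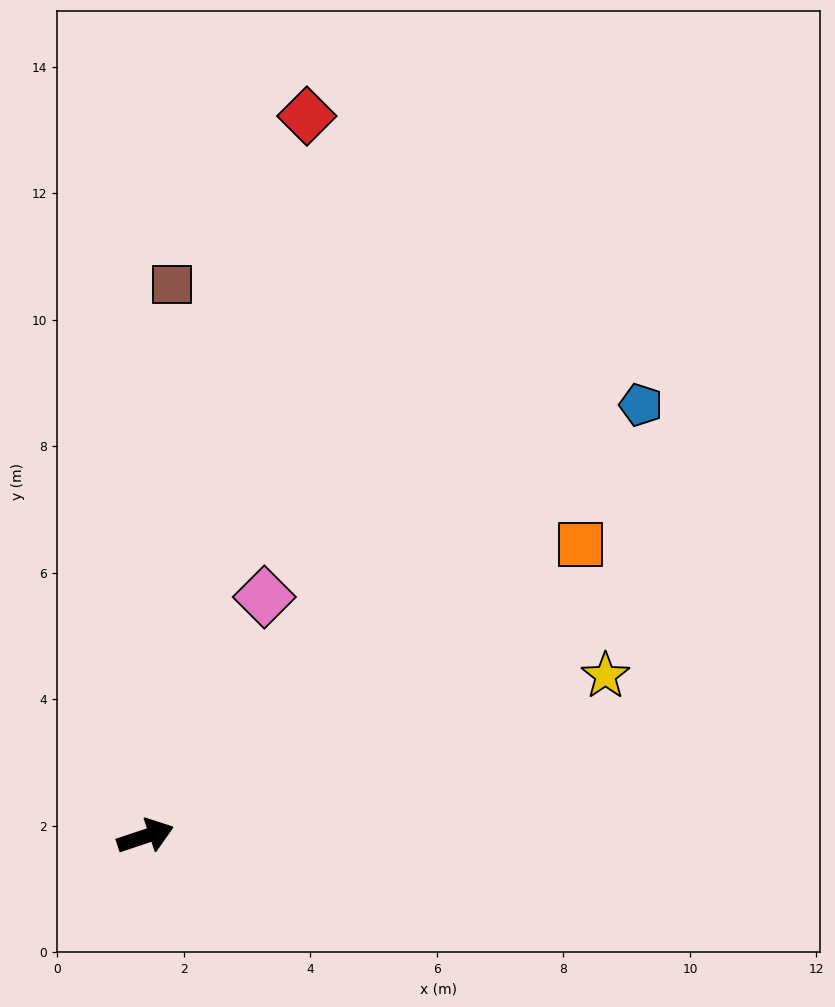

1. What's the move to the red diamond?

turn left 59°, forward 11.7 m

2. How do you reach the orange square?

turn left 15°, forward 8.3 m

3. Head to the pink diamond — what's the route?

turn left 45°, forward 4.2 m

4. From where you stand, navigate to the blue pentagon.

turn left 23°, forward 10.4 m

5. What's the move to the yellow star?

forward 7.7 m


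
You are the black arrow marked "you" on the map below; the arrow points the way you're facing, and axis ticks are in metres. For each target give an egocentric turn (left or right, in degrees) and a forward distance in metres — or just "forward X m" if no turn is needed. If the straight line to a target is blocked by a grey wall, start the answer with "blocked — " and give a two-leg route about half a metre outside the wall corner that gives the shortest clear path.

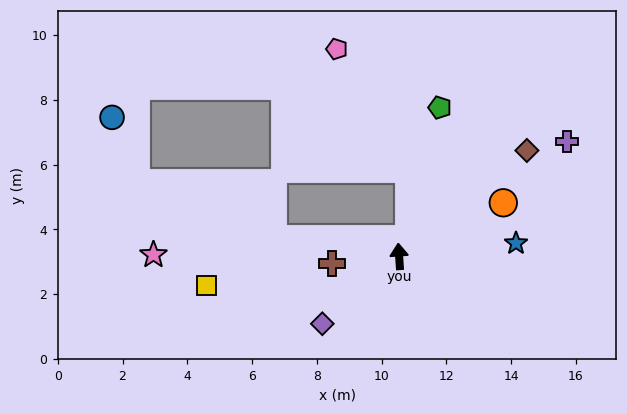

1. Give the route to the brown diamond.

turn right 54°, forward 5.1 m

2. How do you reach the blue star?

turn right 87°, forward 3.6 m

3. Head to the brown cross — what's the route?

turn left 92°, forward 2.1 m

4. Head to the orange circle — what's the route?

turn right 67°, forward 3.6 m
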